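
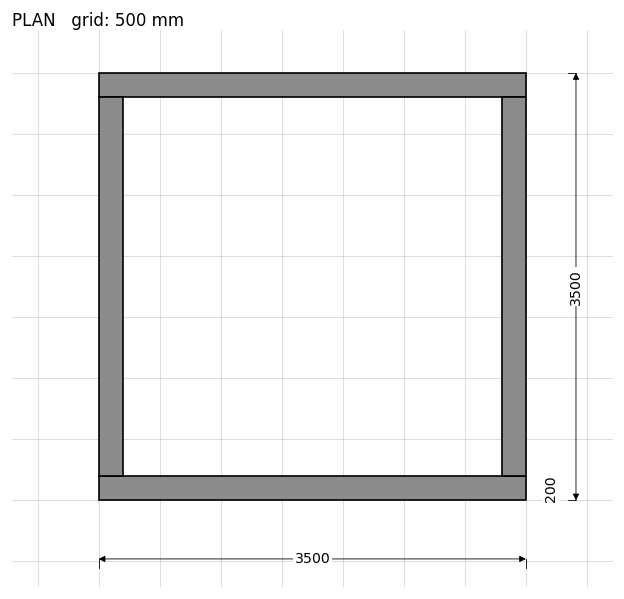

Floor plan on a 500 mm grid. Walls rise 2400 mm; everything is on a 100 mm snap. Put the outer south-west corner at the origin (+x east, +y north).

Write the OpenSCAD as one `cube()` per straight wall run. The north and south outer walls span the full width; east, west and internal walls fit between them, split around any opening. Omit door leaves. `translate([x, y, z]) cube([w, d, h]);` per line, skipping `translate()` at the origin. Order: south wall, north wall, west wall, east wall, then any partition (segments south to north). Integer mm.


cube([3500, 200, 2400]);
translate([0, 3300, 0]) cube([3500, 200, 2400]);
translate([0, 200, 0]) cube([200, 3100, 2400]);
translate([3300, 200, 0]) cube([200, 3100, 2400]);


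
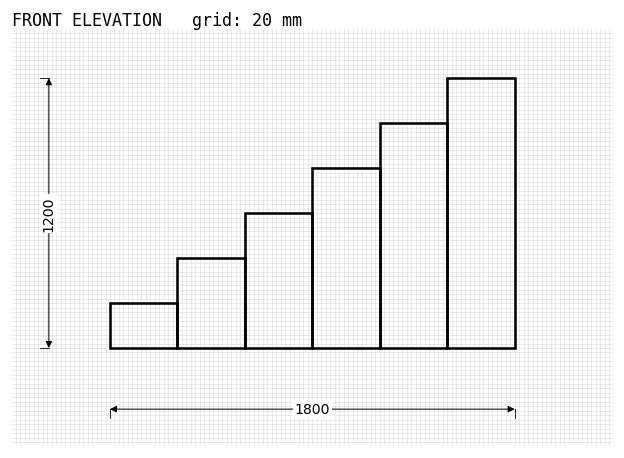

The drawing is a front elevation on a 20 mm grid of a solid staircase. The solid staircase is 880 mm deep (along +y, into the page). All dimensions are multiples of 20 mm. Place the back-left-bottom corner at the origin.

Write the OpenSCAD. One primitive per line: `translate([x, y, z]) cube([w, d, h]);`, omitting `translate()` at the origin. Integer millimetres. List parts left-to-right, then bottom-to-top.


cube([300, 880, 200]);
translate([300, 0, 0]) cube([300, 880, 400]);
translate([600, 0, 0]) cube([300, 880, 600]);
translate([900, 0, 0]) cube([300, 880, 800]);
translate([1200, 0, 0]) cube([300, 880, 1000]);
translate([1500, 0, 0]) cube([300, 880, 1200]);


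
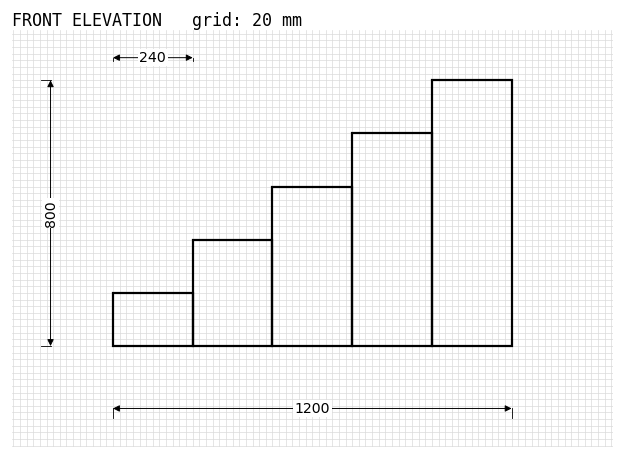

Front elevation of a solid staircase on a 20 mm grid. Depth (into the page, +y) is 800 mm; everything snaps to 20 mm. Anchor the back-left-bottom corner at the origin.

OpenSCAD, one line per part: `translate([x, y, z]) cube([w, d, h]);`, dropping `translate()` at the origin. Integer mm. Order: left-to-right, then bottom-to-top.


cube([240, 800, 160]);
translate([240, 0, 0]) cube([240, 800, 320]);
translate([480, 0, 0]) cube([240, 800, 480]);
translate([720, 0, 0]) cube([240, 800, 640]);
translate([960, 0, 0]) cube([240, 800, 800]);


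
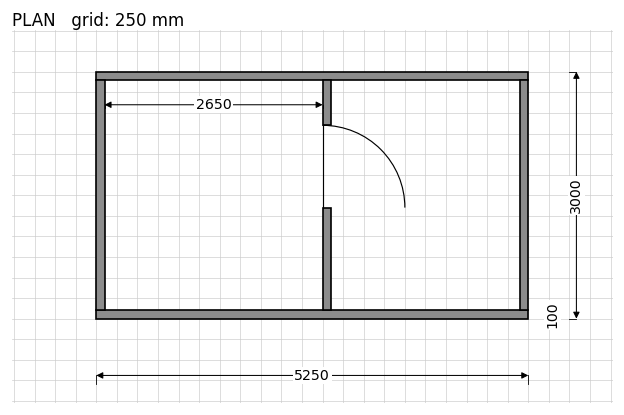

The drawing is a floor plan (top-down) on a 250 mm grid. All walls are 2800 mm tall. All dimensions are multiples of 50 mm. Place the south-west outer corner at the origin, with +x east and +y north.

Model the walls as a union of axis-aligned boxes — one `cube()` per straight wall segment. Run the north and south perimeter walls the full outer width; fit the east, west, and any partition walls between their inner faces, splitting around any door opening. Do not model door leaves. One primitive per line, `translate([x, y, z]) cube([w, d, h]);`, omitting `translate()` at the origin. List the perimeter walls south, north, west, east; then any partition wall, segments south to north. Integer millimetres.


cube([5250, 100, 2800]);
translate([0, 2900, 0]) cube([5250, 100, 2800]);
translate([0, 100, 0]) cube([100, 2800, 2800]);
translate([5150, 100, 0]) cube([100, 2800, 2800]);
translate([2750, 100, 0]) cube([100, 1250, 2800]);
translate([2750, 2350, 0]) cube([100, 550, 2800]);


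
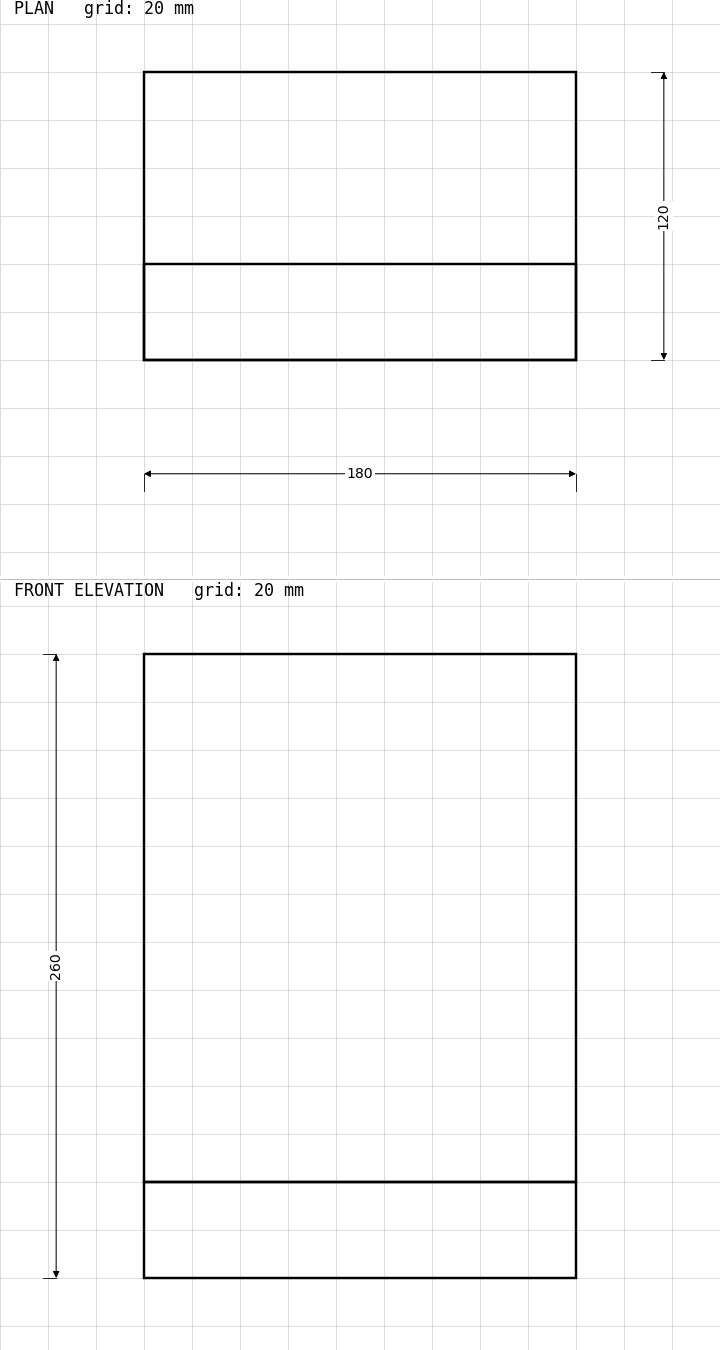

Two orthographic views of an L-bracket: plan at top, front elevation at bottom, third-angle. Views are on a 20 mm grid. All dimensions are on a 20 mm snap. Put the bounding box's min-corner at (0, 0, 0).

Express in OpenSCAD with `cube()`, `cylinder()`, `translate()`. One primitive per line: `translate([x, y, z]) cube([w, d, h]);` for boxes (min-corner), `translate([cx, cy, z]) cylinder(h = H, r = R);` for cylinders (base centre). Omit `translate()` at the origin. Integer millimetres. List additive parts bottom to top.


cube([180, 120, 40]);
translate([0, 0, 40]) cube([180, 40, 220]);


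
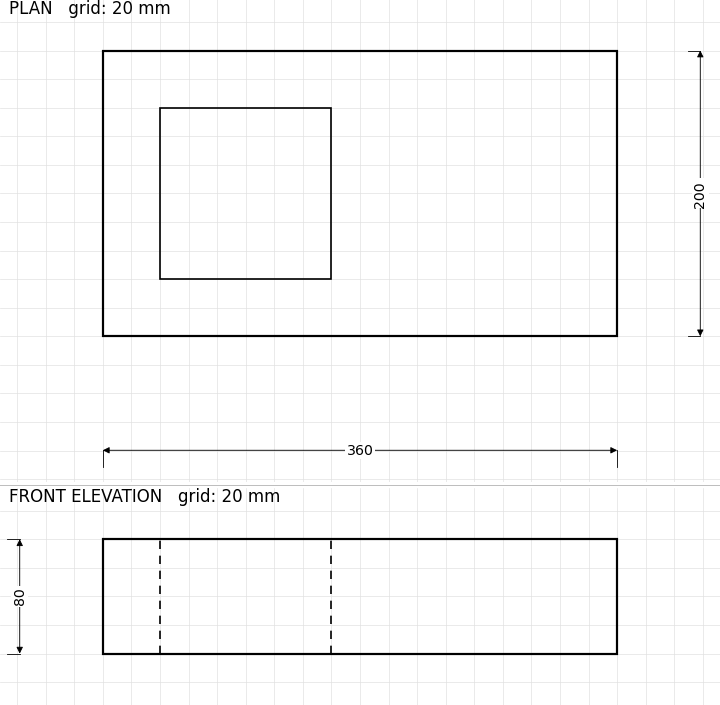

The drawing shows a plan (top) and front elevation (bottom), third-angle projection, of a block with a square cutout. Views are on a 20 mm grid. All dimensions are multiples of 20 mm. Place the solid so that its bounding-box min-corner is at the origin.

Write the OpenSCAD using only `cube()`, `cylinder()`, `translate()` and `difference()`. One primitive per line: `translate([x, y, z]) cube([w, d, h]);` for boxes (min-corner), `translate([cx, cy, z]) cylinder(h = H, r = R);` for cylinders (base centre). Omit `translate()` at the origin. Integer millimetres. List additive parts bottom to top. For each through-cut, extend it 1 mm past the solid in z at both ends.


difference() {
  cube([360, 200, 80]);
  translate([40, 40, -1]) cube([120, 120, 82]);
}


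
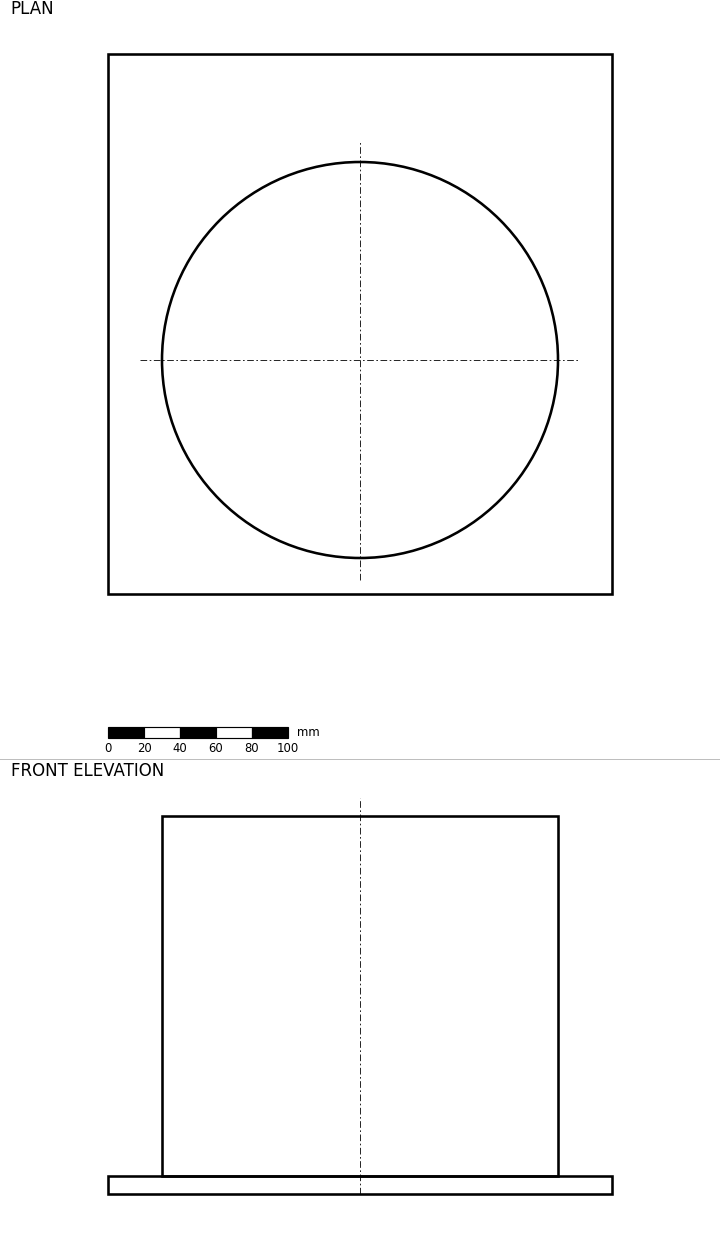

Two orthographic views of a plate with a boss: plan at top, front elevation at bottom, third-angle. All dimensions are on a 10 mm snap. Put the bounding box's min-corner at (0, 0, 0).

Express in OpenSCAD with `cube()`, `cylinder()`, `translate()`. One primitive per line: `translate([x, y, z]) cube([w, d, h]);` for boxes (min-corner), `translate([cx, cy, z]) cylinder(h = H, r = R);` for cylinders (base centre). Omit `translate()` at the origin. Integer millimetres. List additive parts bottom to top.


cube([280, 300, 10]);
translate([140, 130, 10]) cylinder(h = 200, r = 110);


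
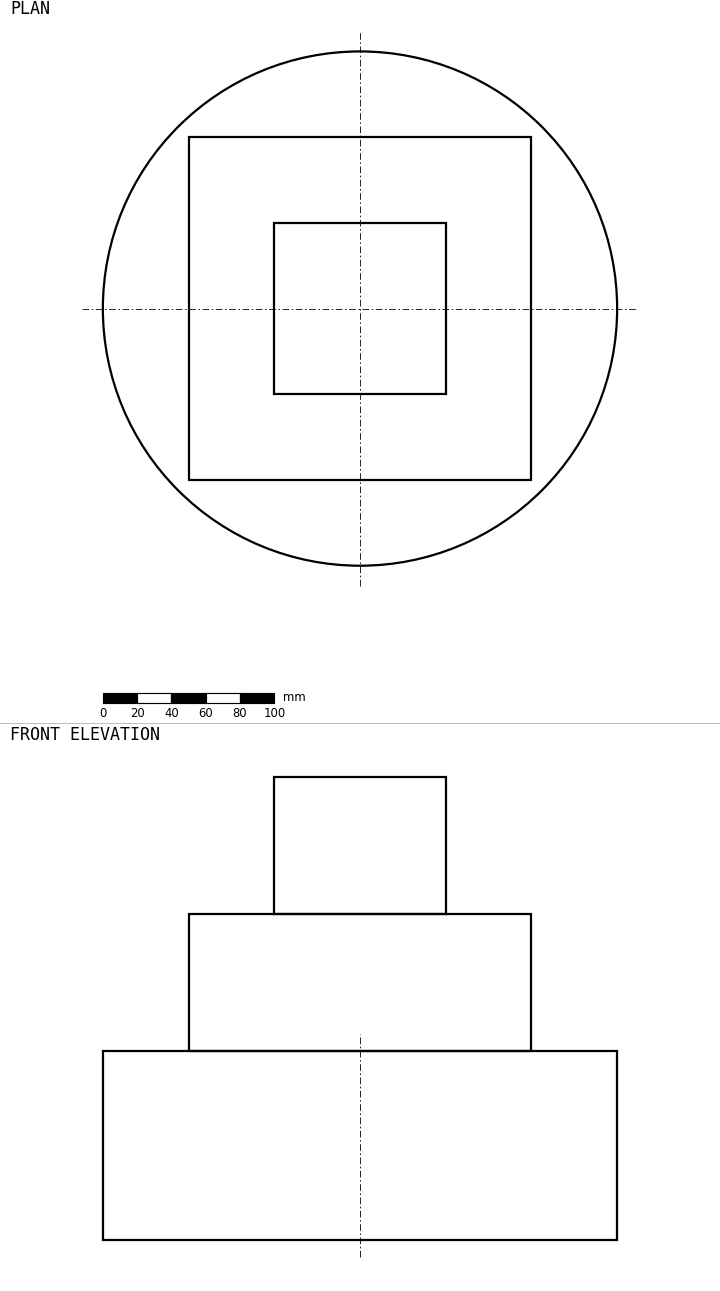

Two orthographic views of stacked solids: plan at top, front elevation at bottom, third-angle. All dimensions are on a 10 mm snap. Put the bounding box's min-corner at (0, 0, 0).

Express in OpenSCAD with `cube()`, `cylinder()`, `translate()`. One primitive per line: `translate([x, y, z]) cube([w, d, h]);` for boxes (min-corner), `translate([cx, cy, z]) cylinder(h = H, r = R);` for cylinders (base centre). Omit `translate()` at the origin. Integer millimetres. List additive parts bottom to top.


translate([150, 150, 0]) cylinder(h = 110, r = 150);
translate([50, 50, 110]) cube([200, 200, 80]);
translate([100, 100, 190]) cube([100, 100, 80]);


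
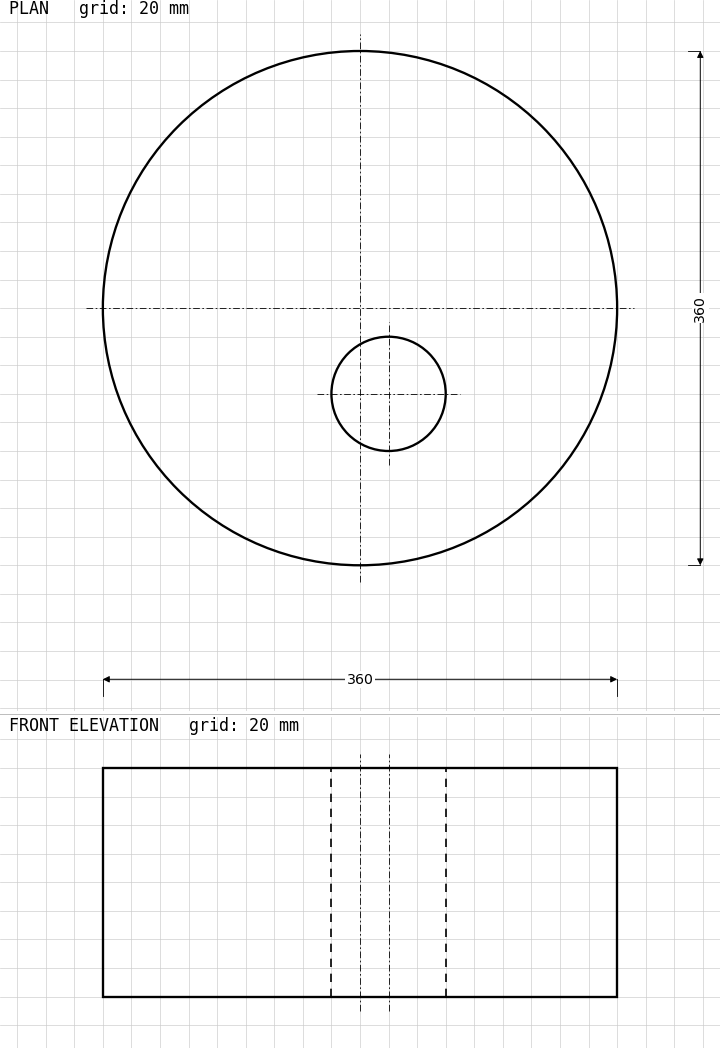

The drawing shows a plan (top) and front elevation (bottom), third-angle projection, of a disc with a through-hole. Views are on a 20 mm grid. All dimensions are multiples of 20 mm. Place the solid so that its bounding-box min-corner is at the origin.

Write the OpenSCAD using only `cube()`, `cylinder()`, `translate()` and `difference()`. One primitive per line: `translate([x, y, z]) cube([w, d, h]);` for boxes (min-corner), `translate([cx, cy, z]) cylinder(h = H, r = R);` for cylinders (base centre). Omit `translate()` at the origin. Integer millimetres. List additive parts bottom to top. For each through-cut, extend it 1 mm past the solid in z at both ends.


difference() {
  translate([180, 180, 0]) cylinder(h = 160, r = 180);
  translate([200, 120, -1]) cylinder(h = 162, r = 40);
}


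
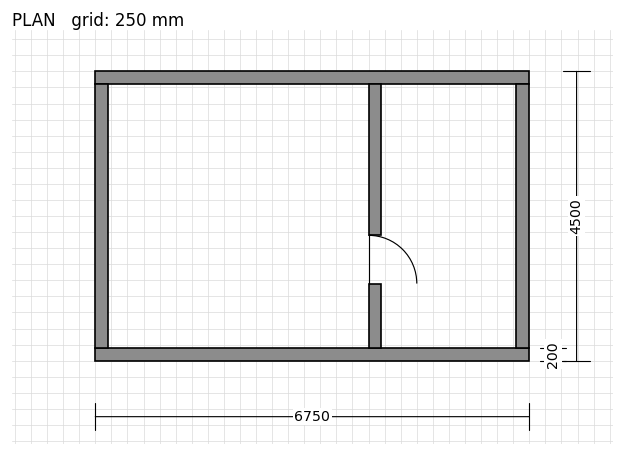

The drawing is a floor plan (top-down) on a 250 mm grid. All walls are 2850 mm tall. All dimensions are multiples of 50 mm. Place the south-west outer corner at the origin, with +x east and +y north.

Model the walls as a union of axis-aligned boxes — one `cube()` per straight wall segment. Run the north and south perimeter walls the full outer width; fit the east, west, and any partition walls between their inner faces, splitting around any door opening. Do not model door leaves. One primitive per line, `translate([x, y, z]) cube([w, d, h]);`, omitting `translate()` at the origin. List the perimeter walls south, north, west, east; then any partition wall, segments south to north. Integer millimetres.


cube([6750, 200, 2850]);
translate([0, 4300, 0]) cube([6750, 200, 2850]);
translate([0, 200, 0]) cube([200, 4100, 2850]);
translate([6550, 200, 0]) cube([200, 4100, 2850]);
translate([4250, 200, 0]) cube([200, 1000, 2850]);
translate([4250, 1950, 0]) cube([200, 2350, 2850]);


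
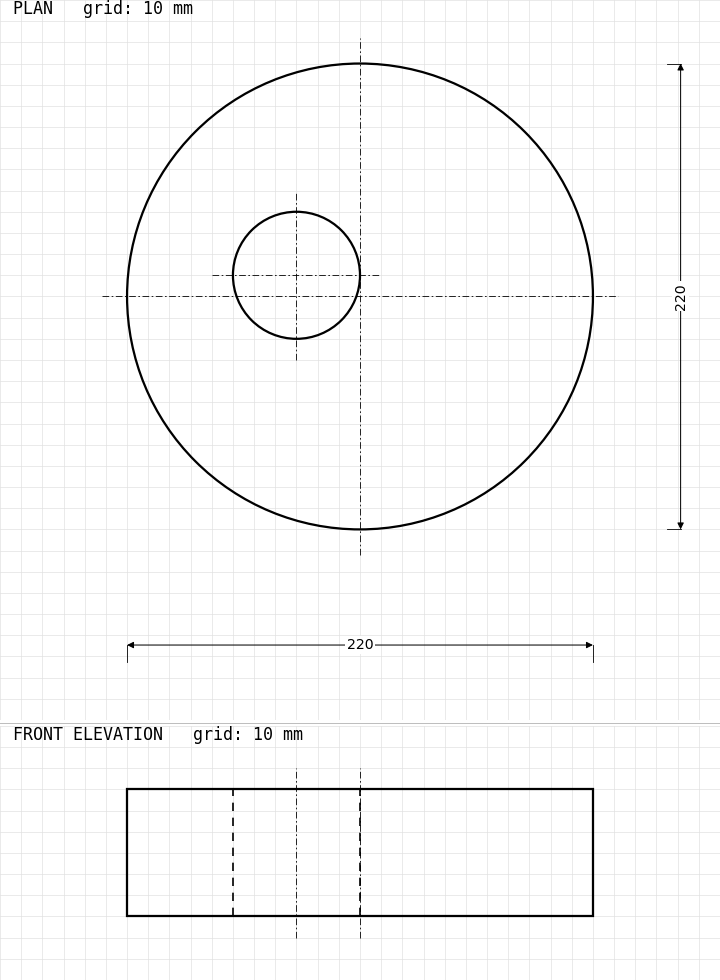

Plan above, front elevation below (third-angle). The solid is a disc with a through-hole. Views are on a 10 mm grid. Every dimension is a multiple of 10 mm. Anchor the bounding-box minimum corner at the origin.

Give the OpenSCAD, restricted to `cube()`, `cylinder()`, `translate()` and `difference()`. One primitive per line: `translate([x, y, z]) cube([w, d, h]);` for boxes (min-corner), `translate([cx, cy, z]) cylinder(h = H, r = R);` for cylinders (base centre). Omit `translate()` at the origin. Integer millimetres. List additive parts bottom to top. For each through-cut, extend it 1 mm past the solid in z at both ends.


difference() {
  translate([110, 110, 0]) cylinder(h = 60, r = 110);
  translate([80, 120, -1]) cylinder(h = 62, r = 30);
}


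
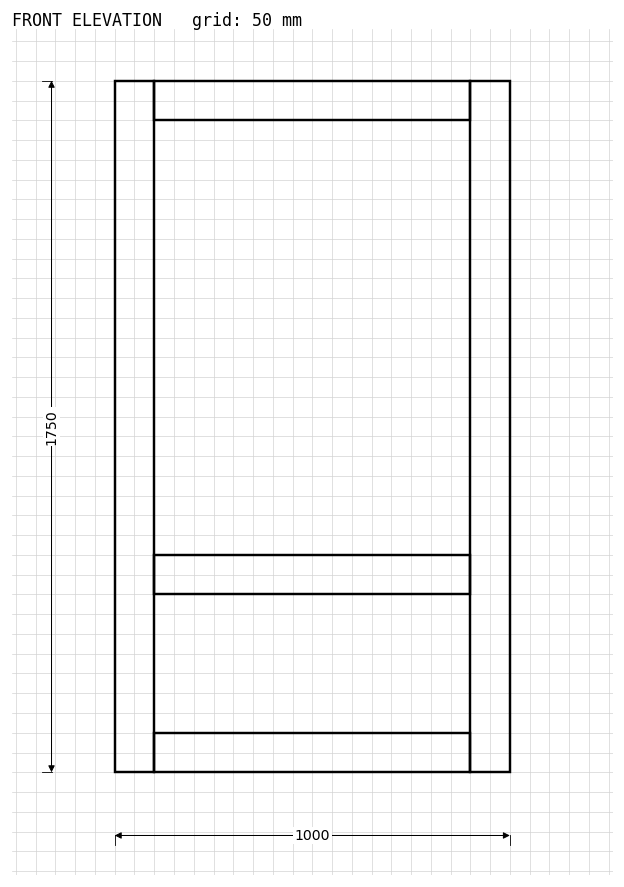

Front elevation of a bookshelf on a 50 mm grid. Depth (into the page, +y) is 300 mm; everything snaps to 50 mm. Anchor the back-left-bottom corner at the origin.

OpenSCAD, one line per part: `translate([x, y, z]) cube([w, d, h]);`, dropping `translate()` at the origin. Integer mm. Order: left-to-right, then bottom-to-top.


cube([100, 300, 1750]);
translate([100, 0, 0]) cube([800, 300, 100]);
translate([100, 0, 450]) cube([800, 300, 100]);
translate([100, 0, 1650]) cube([800, 300, 100]);
translate([900, 0, 0]) cube([100, 300, 1750]);


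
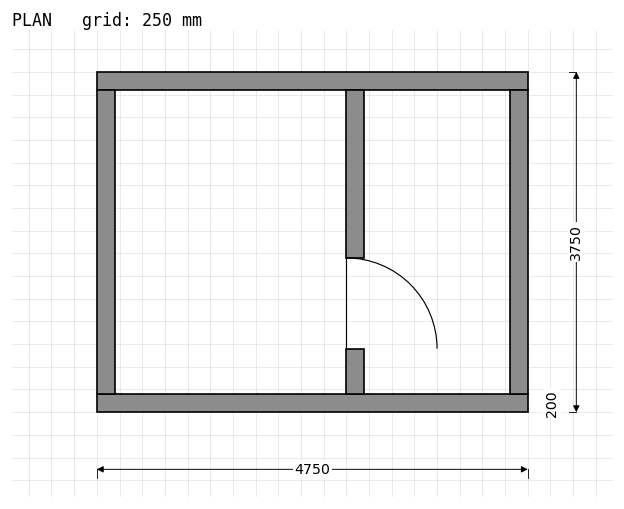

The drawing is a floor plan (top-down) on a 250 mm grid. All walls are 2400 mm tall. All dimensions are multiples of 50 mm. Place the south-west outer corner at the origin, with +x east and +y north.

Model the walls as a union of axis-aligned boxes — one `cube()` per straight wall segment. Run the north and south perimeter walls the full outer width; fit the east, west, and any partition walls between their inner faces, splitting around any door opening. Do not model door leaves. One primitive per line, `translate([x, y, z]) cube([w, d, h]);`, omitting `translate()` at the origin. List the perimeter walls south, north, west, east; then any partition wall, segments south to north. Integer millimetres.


cube([4750, 200, 2400]);
translate([0, 3550, 0]) cube([4750, 200, 2400]);
translate([0, 200, 0]) cube([200, 3350, 2400]);
translate([4550, 200, 0]) cube([200, 3350, 2400]);
translate([2750, 200, 0]) cube([200, 500, 2400]);
translate([2750, 1700, 0]) cube([200, 1850, 2400]);


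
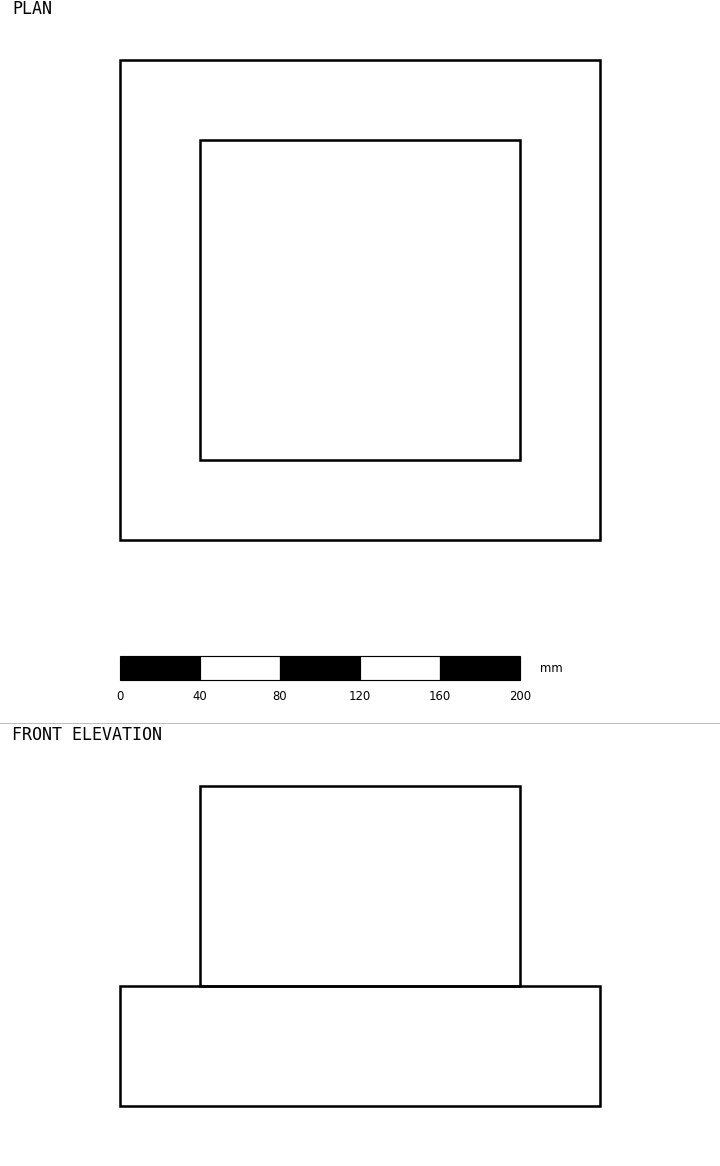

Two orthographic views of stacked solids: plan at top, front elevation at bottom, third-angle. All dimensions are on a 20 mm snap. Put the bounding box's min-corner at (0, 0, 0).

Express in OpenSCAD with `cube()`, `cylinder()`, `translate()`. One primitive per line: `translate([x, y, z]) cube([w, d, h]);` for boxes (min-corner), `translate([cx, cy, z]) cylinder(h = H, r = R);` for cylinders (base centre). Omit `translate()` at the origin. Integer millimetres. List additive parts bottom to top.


cube([240, 240, 60]);
translate([40, 40, 60]) cube([160, 160, 100]);


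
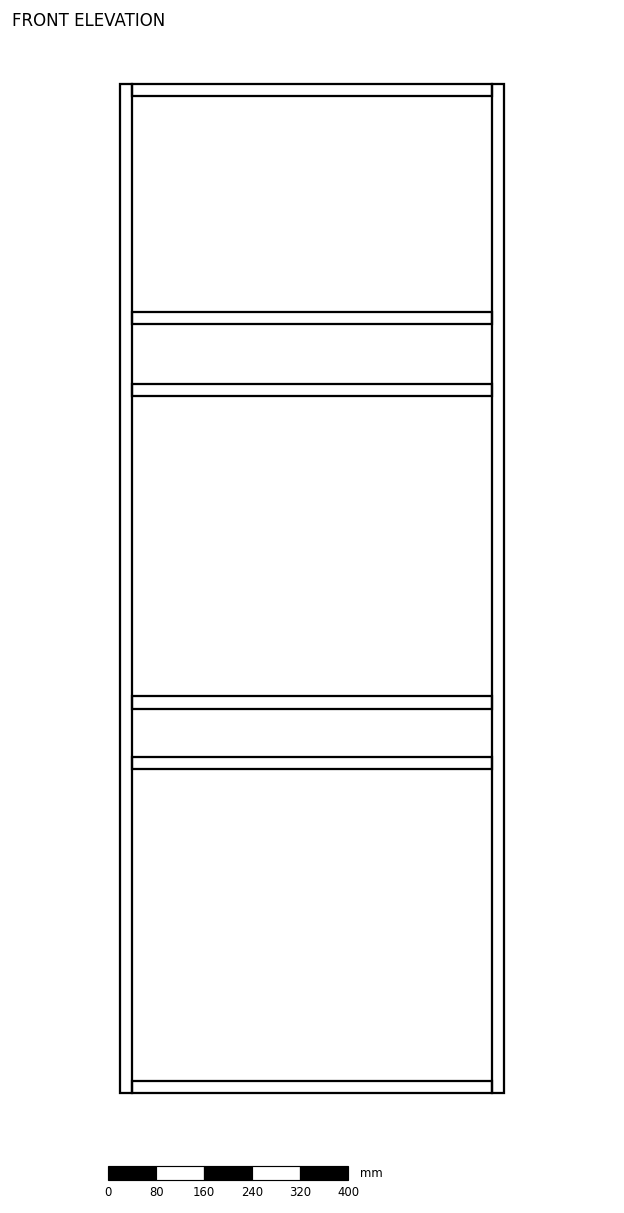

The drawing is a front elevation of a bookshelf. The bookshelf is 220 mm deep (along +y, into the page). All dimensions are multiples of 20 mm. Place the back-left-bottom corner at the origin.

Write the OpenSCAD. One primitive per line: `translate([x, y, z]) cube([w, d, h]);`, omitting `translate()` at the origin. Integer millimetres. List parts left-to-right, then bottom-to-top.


cube([20, 220, 1680]);
translate([20, 0, 0]) cube([600, 220, 20]);
translate([20, 0, 540]) cube([600, 220, 20]);
translate([20, 0, 640]) cube([600, 220, 20]);
translate([20, 0, 1160]) cube([600, 220, 20]);
translate([20, 0, 1280]) cube([600, 220, 20]);
translate([20, 0, 1660]) cube([600, 220, 20]);
translate([620, 0, 0]) cube([20, 220, 1680]);


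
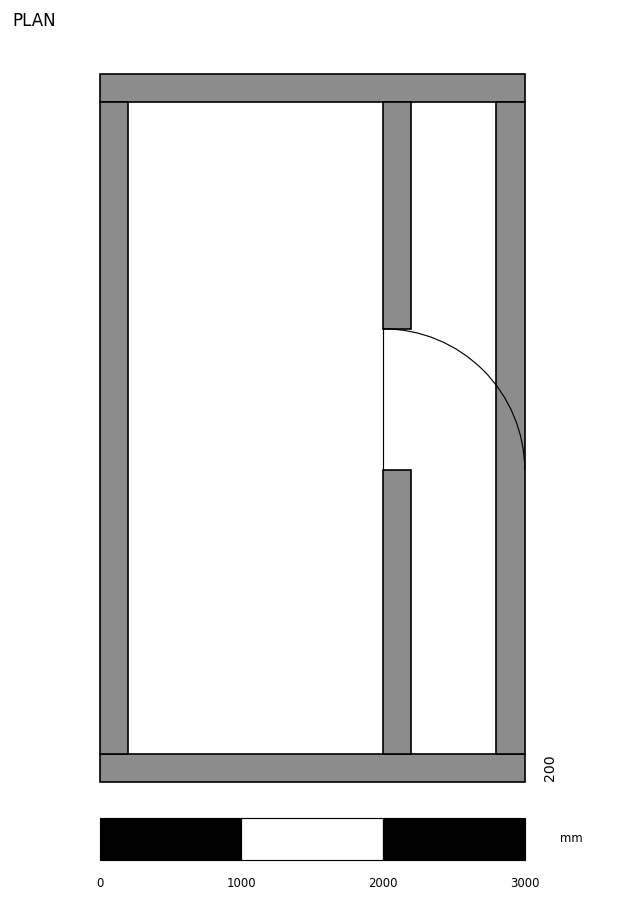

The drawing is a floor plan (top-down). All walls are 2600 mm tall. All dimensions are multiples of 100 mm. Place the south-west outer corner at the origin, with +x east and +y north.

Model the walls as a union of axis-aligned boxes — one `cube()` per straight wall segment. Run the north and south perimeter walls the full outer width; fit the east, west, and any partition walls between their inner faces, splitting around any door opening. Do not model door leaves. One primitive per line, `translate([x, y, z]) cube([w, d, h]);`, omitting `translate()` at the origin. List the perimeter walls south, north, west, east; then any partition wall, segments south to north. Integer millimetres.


cube([3000, 200, 2600]);
translate([0, 4800, 0]) cube([3000, 200, 2600]);
translate([0, 200, 0]) cube([200, 4600, 2600]);
translate([2800, 200, 0]) cube([200, 4600, 2600]);
translate([2000, 200, 0]) cube([200, 2000, 2600]);
translate([2000, 3200, 0]) cube([200, 1600, 2600]);


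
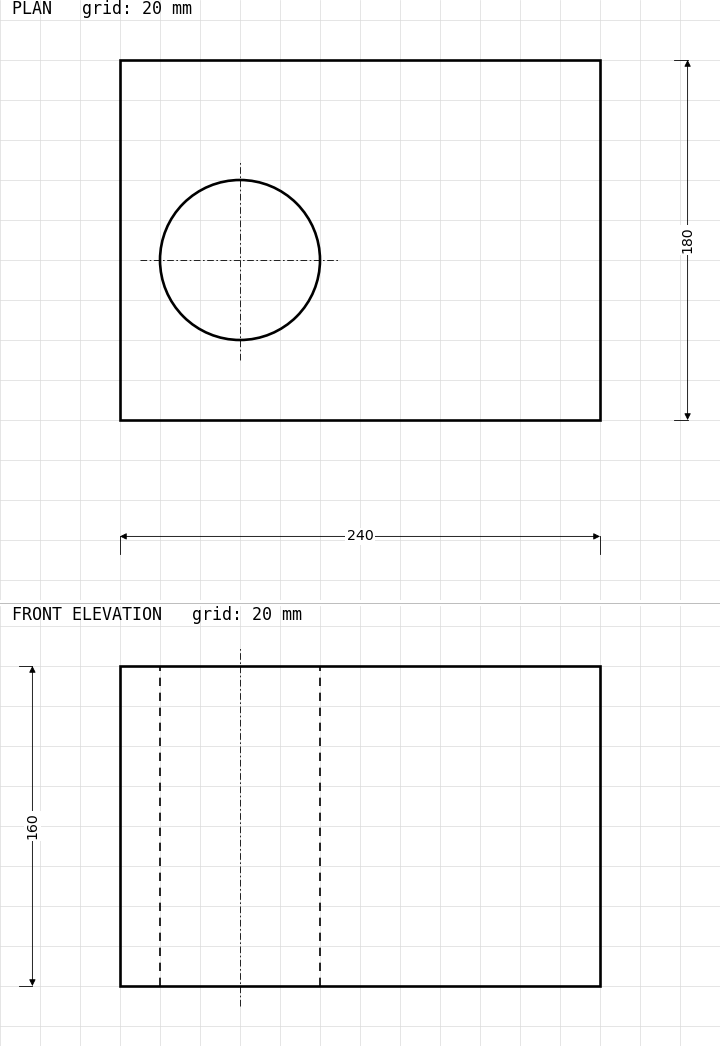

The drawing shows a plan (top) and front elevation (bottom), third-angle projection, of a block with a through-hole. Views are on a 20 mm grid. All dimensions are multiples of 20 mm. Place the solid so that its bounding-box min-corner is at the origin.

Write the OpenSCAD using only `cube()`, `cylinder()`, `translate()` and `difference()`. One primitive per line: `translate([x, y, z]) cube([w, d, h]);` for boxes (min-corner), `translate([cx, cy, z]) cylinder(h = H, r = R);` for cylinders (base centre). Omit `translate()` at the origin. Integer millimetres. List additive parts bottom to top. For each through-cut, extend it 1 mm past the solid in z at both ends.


difference() {
  cube([240, 180, 160]);
  translate([60, 80, -1]) cylinder(h = 162, r = 40);
}


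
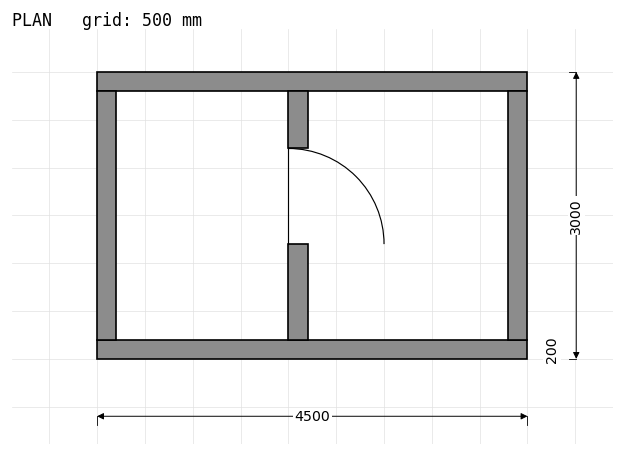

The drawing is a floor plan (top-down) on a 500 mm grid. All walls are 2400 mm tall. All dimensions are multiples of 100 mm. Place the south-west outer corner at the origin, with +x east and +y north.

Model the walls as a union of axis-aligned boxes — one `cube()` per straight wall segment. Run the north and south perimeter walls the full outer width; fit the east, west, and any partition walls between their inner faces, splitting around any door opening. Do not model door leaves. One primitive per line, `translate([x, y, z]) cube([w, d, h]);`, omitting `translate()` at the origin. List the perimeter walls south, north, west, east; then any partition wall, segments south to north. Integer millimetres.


cube([4500, 200, 2400]);
translate([0, 2800, 0]) cube([4500, 200, 2400]);
translate([0, 200, 0]) cube([200, 2600, 2400]);
translate([4300, 200, 0]) cube([200, 2600, 2400]);
translate([2000, 200, 0]) cube([200, 1000, 2400]);
translate([2000, 2200, 0]) cube([200, 600, 2400]);


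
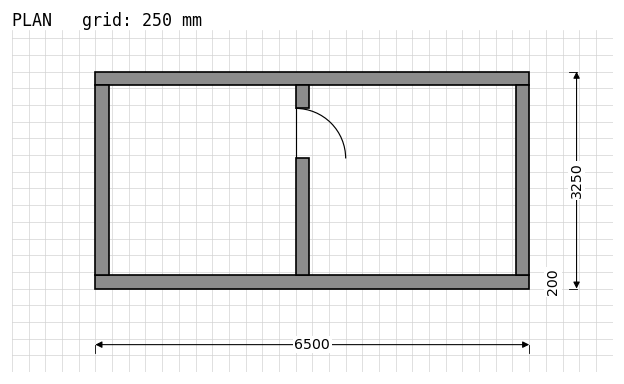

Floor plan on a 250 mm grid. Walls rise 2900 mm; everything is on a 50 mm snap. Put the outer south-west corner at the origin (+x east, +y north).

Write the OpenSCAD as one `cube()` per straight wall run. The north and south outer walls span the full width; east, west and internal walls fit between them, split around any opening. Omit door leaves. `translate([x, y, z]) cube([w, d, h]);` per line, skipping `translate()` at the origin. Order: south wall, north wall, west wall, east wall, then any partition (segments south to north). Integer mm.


cube([6500, 200, 2900]);
translate([0, 3050, 0]) cube([6500, 200, 2900]);
translate([0, 200, 0]) cube([200, 2850, 2900]);
translate([6300, 200, 0]) cube([200, 2850, 2900]);
translate([3000, 200, 0]) cube([200, 1750, 2900]);
translate([3000, 2700, 0]) cube([200, 350, 2900]);


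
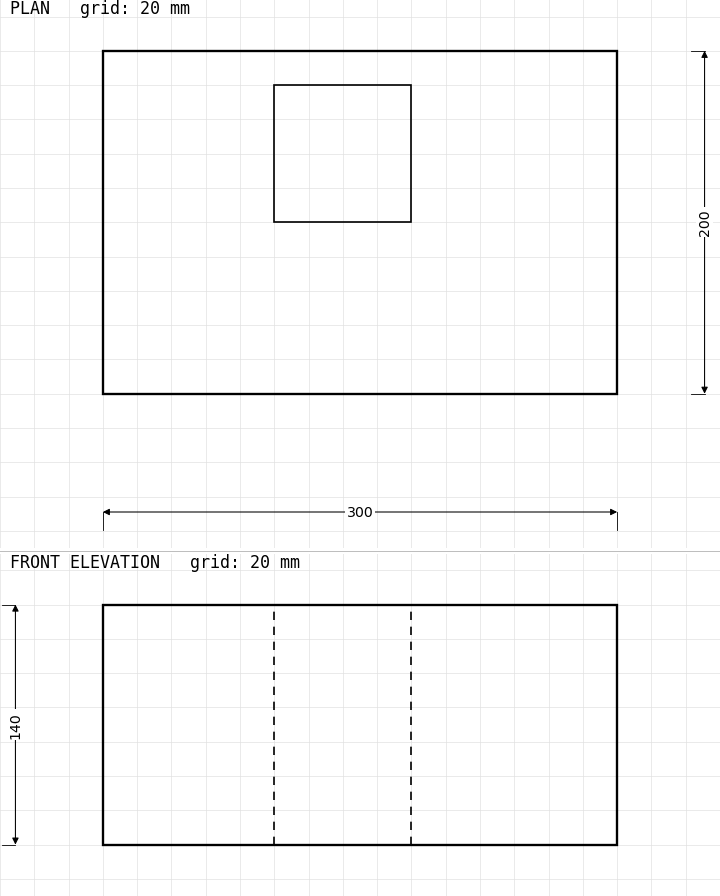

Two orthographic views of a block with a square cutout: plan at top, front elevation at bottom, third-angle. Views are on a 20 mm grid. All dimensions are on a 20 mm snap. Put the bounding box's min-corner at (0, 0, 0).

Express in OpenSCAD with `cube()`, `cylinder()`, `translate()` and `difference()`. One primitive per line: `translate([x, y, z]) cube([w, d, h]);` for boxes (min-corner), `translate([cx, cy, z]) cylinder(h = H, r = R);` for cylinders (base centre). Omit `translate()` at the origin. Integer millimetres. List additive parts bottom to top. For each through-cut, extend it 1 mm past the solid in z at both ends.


difference() {
  cube([300, 200, 140]);
  translate([100, 100, -1]) cube([80, 80, 142]);
}


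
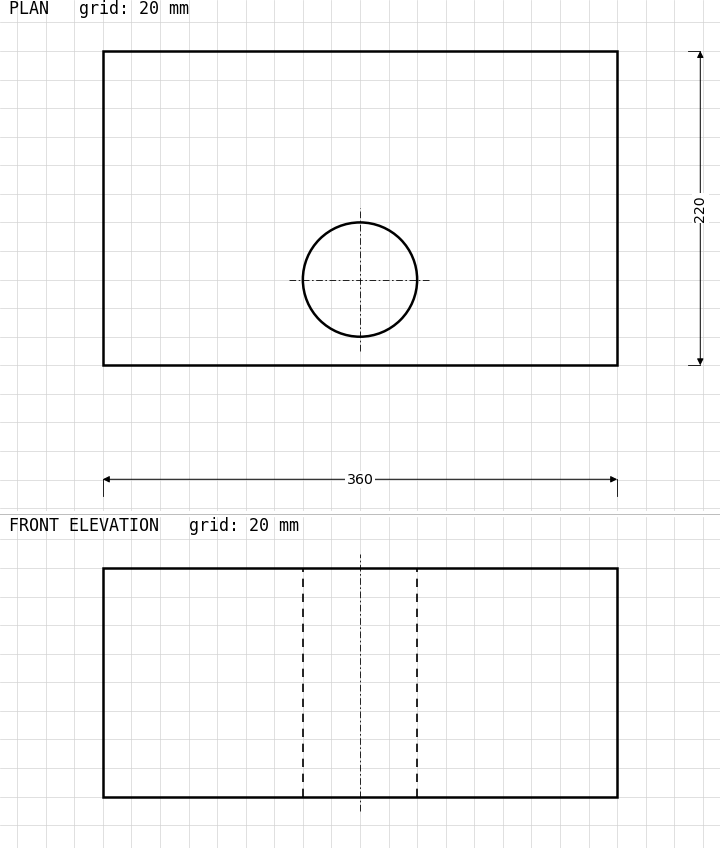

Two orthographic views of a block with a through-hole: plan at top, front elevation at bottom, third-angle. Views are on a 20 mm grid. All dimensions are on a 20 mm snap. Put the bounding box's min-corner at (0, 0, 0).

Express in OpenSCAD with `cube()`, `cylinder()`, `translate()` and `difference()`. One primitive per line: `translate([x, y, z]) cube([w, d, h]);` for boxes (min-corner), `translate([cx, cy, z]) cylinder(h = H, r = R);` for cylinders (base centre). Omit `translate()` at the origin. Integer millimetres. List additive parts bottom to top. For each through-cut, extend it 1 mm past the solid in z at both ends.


difference() {
  cube([360, 220, 160]);
  translate([180, 60, -1]) cylinder(h = 162, r = 40);
}


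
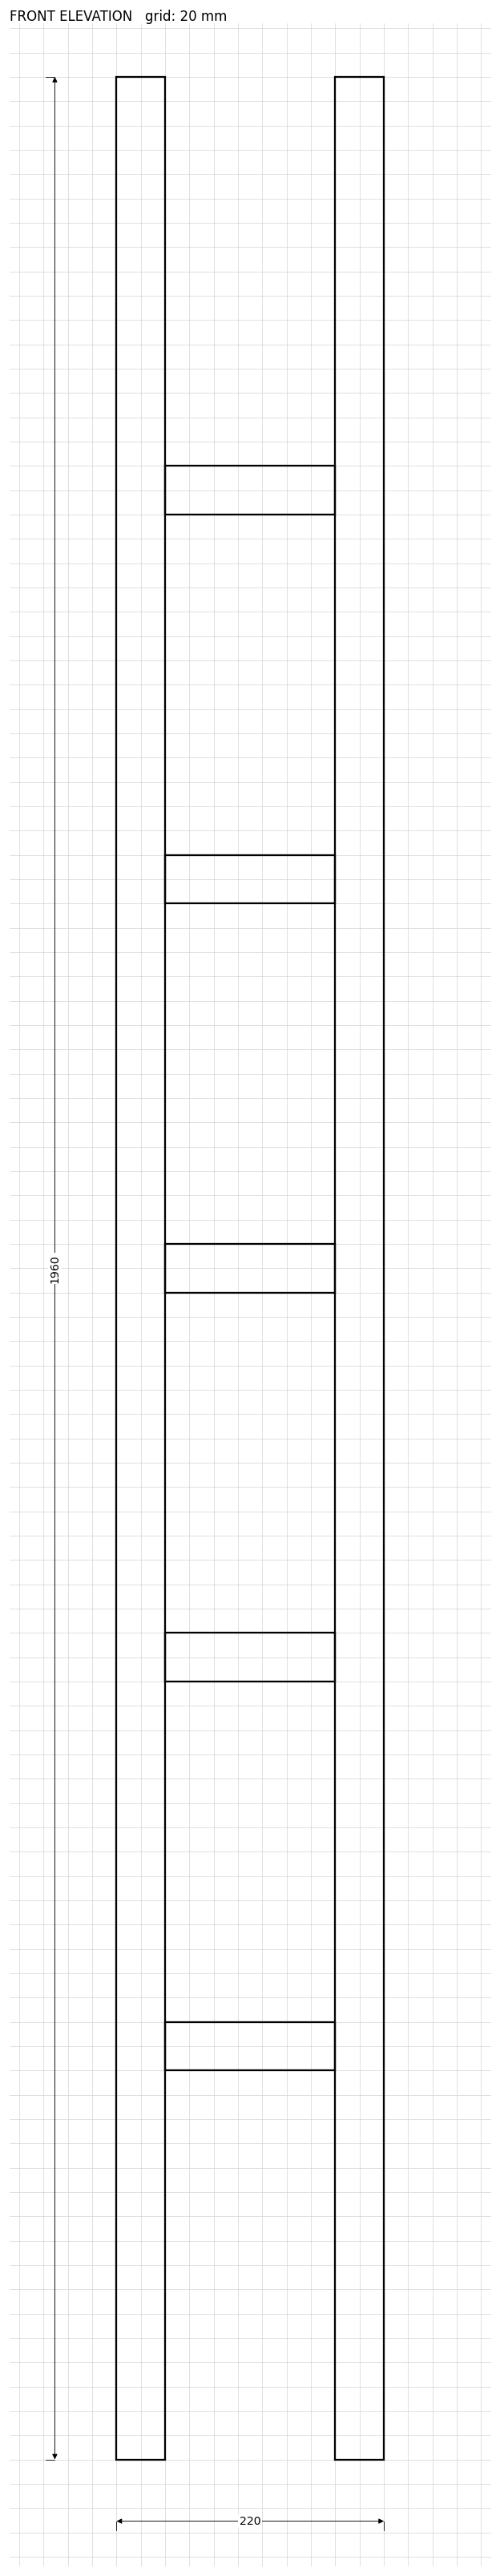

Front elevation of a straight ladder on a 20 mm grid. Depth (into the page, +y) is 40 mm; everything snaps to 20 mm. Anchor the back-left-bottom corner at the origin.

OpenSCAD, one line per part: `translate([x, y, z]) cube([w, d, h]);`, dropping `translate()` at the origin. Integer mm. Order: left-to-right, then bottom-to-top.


cube([40, 40, 1960]);
translate([40, 0, 320]) cube([140, 40, 40]);
translate([40, 0, 640]) cube([140, 40, 40]);
translate([40, 0, 960]) cube([140, 40, 40]);
translate([40, 0, 1280]) cube([140, 40, 40]);
translate([40, 0, 1600]) cube([140, 40, 40]);
translate([180, 0, 0]) cube([40, 40, 1960]);


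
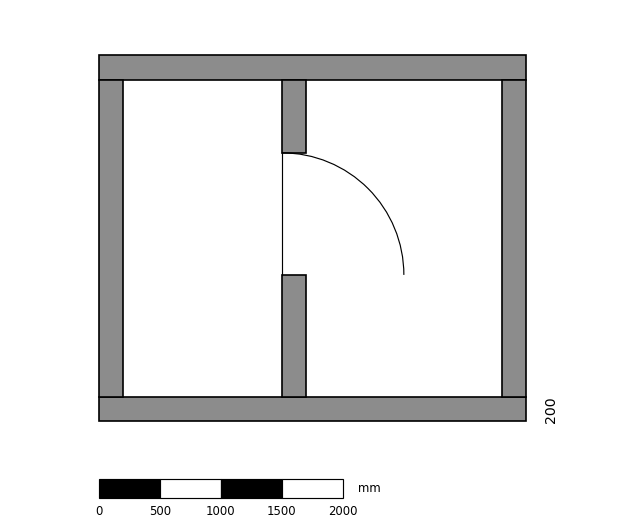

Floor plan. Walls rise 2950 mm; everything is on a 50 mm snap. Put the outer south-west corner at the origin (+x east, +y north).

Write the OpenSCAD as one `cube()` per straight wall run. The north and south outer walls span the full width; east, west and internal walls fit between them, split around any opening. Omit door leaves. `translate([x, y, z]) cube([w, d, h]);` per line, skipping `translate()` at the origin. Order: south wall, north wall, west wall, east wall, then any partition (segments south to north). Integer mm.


cube([3500, 200, 2950]);
translate([0, 2800, 0]) cube([3500, 200, 2950]);
translate([0, 200, 0]) cube([200, 2600, 2950]);
translate([3300, 200, 0]) cube([200, 2600, 2950]);
translate([1500, 200, 0]) cube([200, 1000, 2950]);
translate([1500, 2200, 0]) cube([200, 600, 2950]);


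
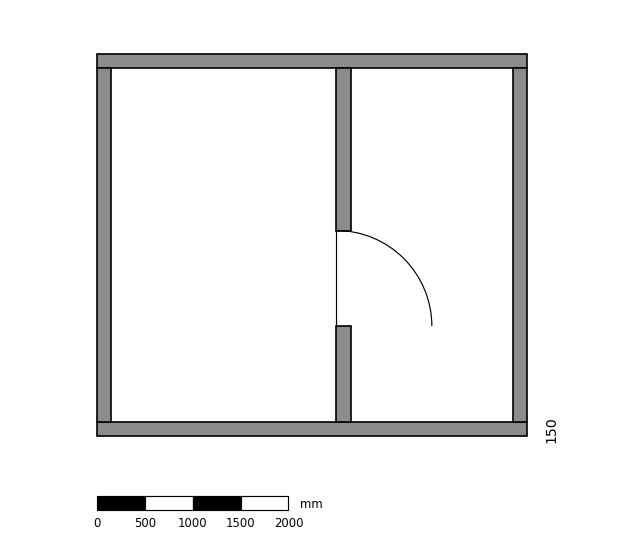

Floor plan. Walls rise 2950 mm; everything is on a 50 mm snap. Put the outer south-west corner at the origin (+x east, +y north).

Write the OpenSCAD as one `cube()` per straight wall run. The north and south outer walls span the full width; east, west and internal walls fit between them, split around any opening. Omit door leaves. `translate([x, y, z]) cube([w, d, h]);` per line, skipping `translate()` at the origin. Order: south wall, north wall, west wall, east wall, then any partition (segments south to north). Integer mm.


cube([4500, 150, 2950]);
translate([0, 3850, 0]) cube([4500, 150, 2950]);
translate([0, 150, 0]) cube([150, 3700, 2950]);
translate([4350, 150, 0]) cube([150, 3700, 2950]);
translate([2500, 150, 0]) cube([150, 1000, 2950]);
translate([2500, 2150, 0]) cube([150, 1700, 2950]);


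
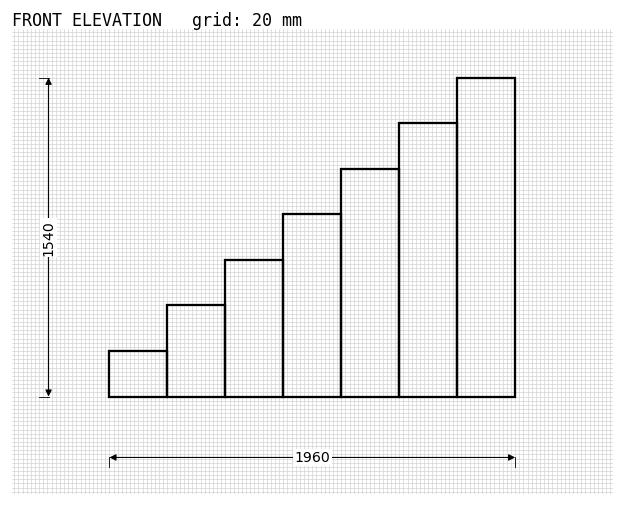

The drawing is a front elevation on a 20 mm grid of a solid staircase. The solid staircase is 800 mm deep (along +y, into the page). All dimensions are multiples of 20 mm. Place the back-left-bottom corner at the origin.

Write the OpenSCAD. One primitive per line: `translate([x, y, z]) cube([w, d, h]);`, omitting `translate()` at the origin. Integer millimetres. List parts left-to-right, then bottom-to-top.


cube([280, 800, 220]);
translate([280, 0, 0]) cube([280, 800, 440]);
translate([560, 0, 0]) cube([280, 800, 660]);
translate([840, 0, 0]) cube([280, 800, 880]);
translate([1120, 0, 0]) cube([280, 800, 1100]);
translate([1400, 0, 0]) cube([280, 800, 1320]);
translate([1680, 0, 0]) cube([280, 800, 1540]);


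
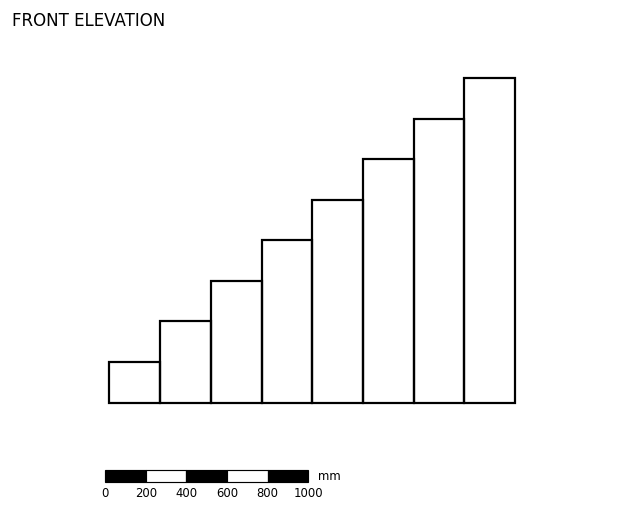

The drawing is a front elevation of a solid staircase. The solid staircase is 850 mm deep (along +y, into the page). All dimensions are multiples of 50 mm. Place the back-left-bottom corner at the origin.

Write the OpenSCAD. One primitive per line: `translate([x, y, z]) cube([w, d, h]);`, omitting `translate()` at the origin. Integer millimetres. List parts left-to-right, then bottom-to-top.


cube([250, 850, 200]);
translate([250, 0, 0]) cube([250, 850, 400]);
translate([500, 0, 0]) cube([250, 850, 600]);
translate([750, 0, 0]) cube([250, 850, 800]);
translate([1000, 0, 0]) cube([250, 850, 1000]);
translate([1250, 0, 0]) cube([250, 850, 1200]);
translate([1500, 0, 0]) cube([250, 850, 1400]);
translate([1750, 0, 0]) cube([250, 850, 1600]);


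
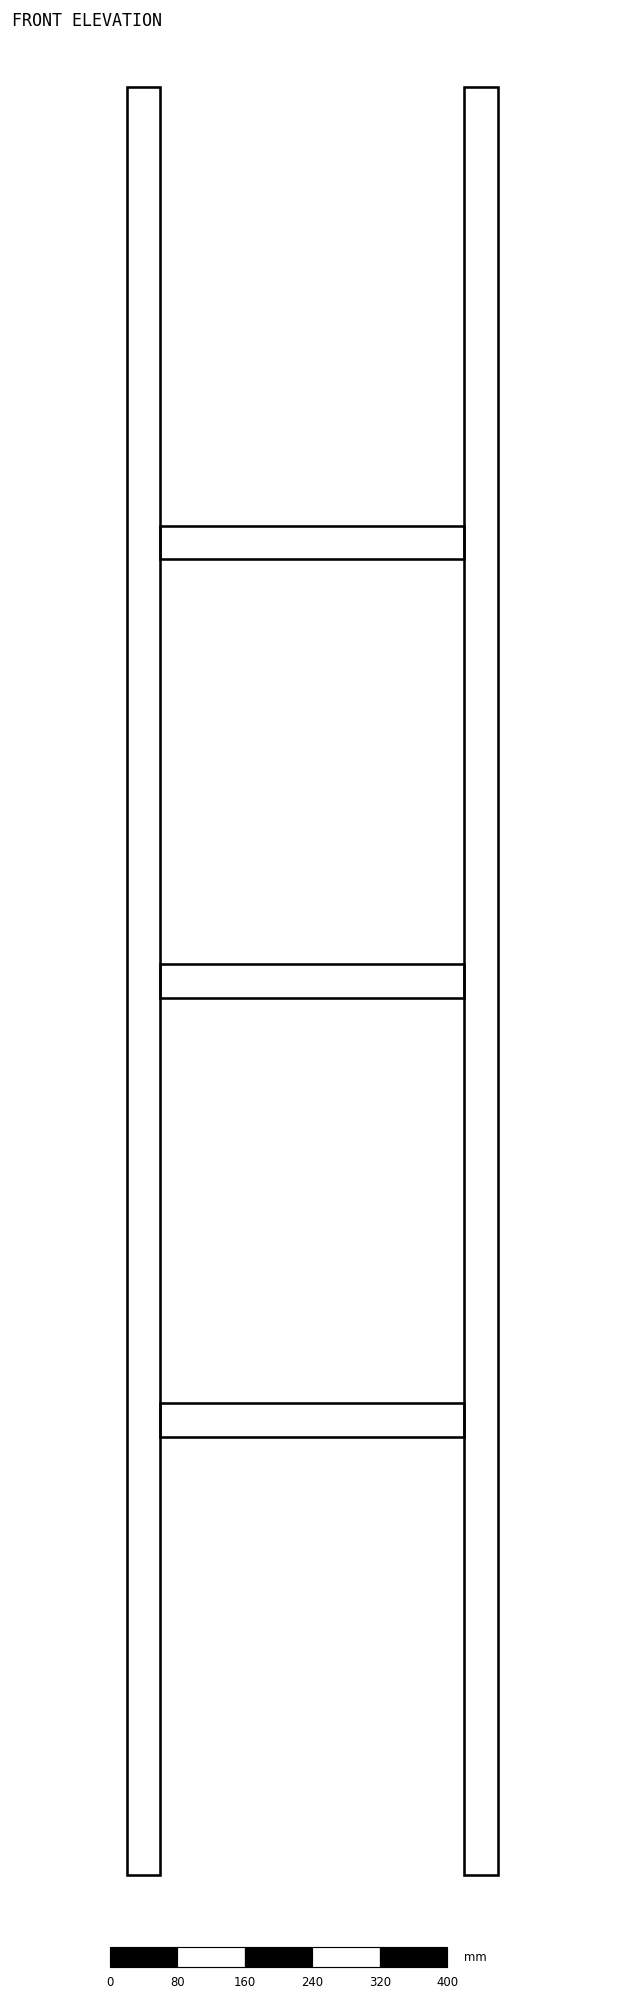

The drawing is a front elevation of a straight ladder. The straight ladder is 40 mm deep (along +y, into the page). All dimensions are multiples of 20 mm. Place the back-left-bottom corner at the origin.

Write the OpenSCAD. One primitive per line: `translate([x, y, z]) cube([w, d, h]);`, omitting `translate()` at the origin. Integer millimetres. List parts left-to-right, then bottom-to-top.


cube([40, 40, 2120]);
translate([40, 0, 520]) cube([360, 40, 40]);
translate([40, 0, 1040]) cube([360, 40, 40]);
translate([40, 0, 1560]) cube([360, 40, 40]);
translate([400, 0, 0]) cube([40, 40, 2120]);


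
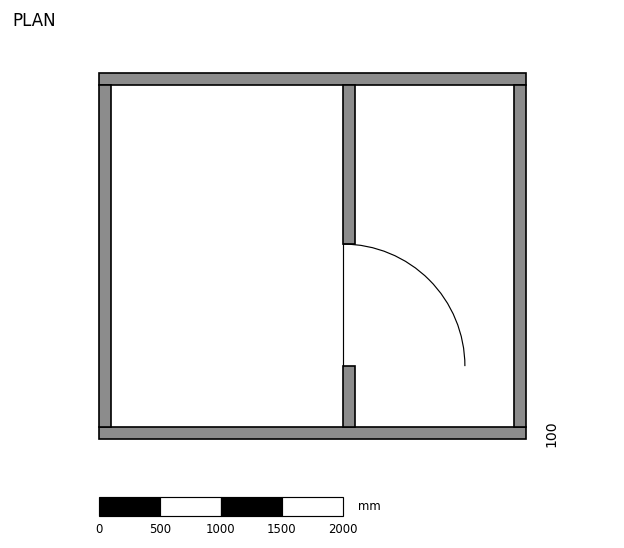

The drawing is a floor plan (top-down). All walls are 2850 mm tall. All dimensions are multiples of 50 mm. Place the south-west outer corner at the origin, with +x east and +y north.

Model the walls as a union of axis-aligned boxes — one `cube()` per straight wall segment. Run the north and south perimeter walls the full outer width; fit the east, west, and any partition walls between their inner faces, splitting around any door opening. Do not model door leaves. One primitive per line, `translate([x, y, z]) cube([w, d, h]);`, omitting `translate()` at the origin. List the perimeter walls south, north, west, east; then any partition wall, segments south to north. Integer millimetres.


cube([3500, 100, 2850]);
translate([0, 2900, 0]) cube([3500, 100, 2850]);
translate([0, 100, 0]) cube([100, 2800, 2850]);
translate([3400, 100, 0]) cube([100, 2800, 2850]);
translate([2000, 100, 0]) cube([100, 500, 2850]);
translate([2000, 1600, 0]) cube([100, 1300, 2850]);


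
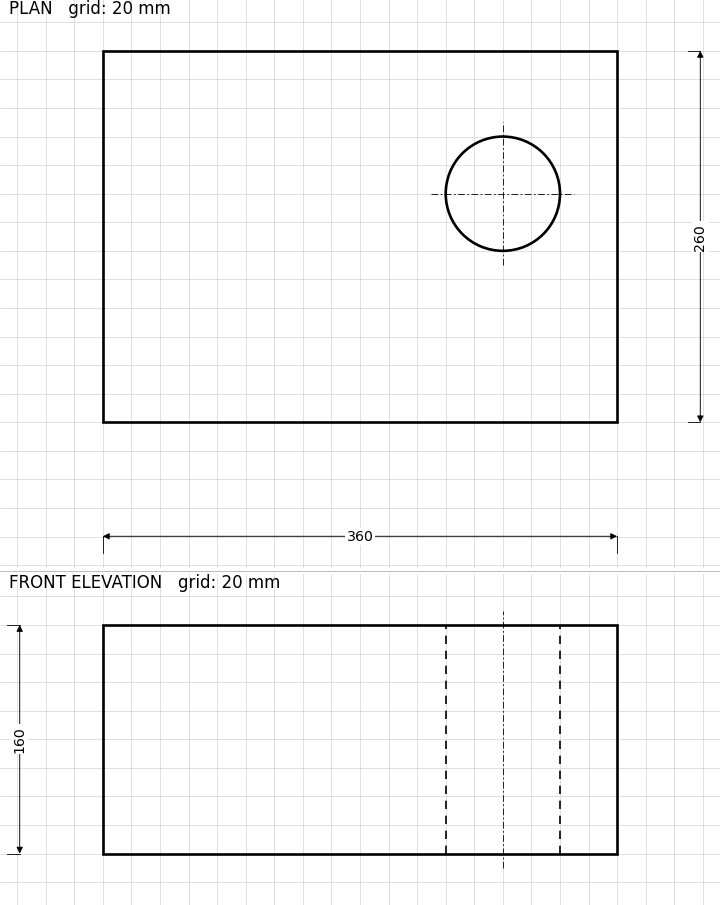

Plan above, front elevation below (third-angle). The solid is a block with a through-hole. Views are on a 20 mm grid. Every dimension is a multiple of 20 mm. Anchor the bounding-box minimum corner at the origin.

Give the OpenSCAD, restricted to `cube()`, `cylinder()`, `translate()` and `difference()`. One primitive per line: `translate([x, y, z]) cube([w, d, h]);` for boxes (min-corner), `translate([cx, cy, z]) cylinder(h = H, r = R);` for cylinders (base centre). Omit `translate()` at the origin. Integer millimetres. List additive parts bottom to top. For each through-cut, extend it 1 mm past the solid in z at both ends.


difference() {
  cube([360, 260, 160]);
  translate([280, 160, -1]) cylinder(h = 162, r = 40);
}


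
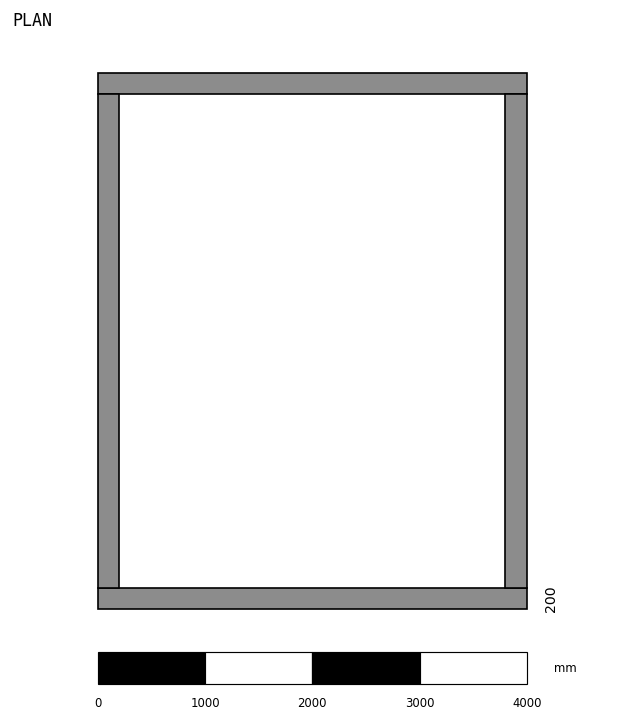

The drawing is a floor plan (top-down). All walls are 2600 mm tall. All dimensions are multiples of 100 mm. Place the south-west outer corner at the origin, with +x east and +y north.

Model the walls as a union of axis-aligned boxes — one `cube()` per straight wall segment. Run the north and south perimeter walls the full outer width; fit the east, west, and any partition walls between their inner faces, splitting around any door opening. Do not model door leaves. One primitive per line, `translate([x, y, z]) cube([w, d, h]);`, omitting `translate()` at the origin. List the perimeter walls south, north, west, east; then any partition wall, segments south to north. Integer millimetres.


cube([4000, 200, 2600]);
translate([0, 4800, 0]) cube([4000, 200, 2600]);
translate([0, 200, 0]) cube([200, 4600, 2600]);
translate([3800, 200, 0]) cube([200, 4600, 2600]);


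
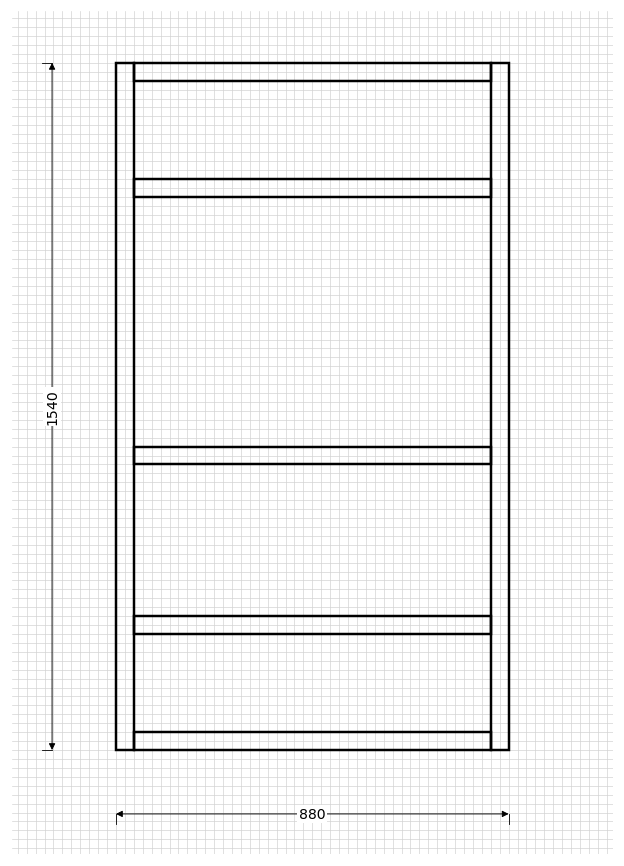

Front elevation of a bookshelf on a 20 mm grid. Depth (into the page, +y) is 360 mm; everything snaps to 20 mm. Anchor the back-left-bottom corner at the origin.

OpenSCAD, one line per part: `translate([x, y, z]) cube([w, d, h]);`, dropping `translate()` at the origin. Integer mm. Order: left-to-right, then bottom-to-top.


cube([40, 360, 1540]);
translate([40, 0, 0]) cube([800, 360, 40]);
translate([40, 0, 260]) cube([800, 360, 40]);
translate([40, 0, 640]) cube([800, 360, 40]);
translate([40, 0, 1240]) cube([800, 360, 40]);
translate([40, 0, 1500]) cube([800, 360, 40]);
translate([840, 0, 0]) cube([40, 360, 1540]);


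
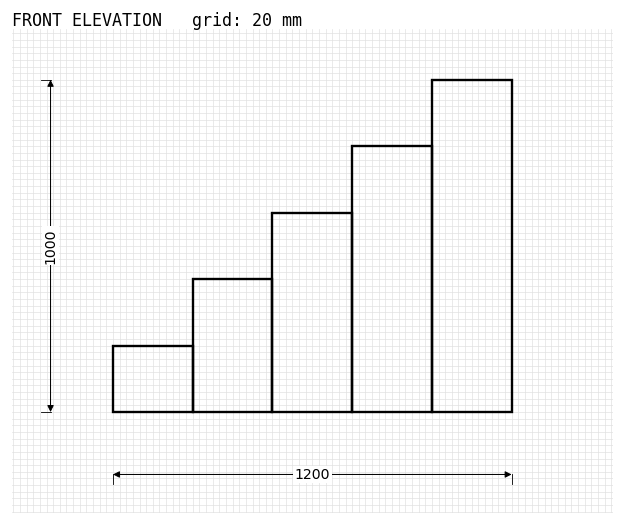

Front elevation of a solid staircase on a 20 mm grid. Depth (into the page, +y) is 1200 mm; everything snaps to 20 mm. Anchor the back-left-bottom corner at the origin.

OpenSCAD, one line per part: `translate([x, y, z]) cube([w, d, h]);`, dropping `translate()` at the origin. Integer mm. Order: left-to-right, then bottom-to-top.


cube([240, 1200, 200]);
translate([240, 0, 0]) cube([240, 1200, 400]);
translate([480, 0, 0]) cube([240, 1200, 600]);
translate([720, 0, 0]) cube([240, 1200, 800]);
translate([960, 0, 0]) cube([240, 1200, 1000]);


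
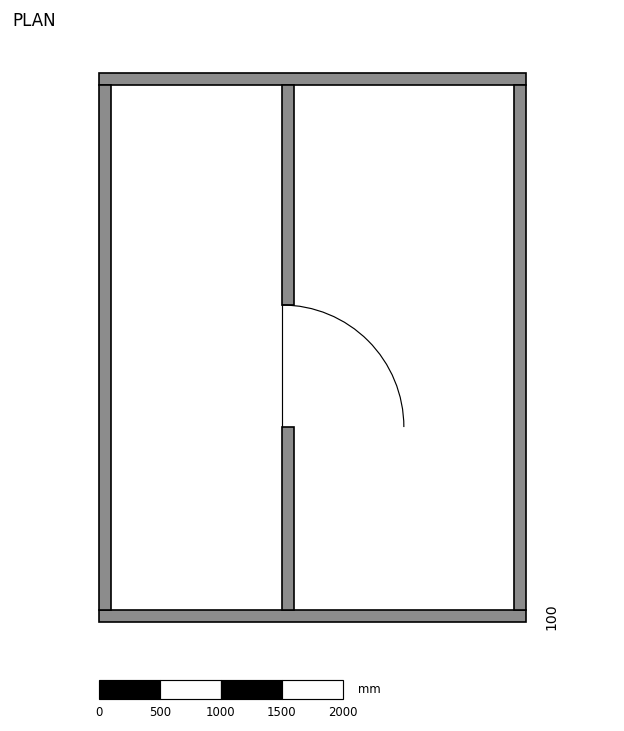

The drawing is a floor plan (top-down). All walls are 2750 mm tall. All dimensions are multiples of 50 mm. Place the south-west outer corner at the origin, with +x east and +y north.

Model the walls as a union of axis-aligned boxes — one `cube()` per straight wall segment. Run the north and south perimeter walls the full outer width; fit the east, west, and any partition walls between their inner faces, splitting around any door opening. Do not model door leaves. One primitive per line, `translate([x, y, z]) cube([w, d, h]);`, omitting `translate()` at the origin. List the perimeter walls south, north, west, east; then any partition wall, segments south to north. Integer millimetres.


cube([3500, 100, 2750]);
translate([0, 4400, 0]) cube([3500, 100, 2750]);
translate([0, 100, 0]) cube([100, 4300, 2750]);
translate([3400, 100, 0]) cube([100, 4300, 2750]);
translate([1500, 100, 0]) cube([100, 1500, 2750]);
translate([1500, 2600, 0]) cube([100, 1800, 2750]);


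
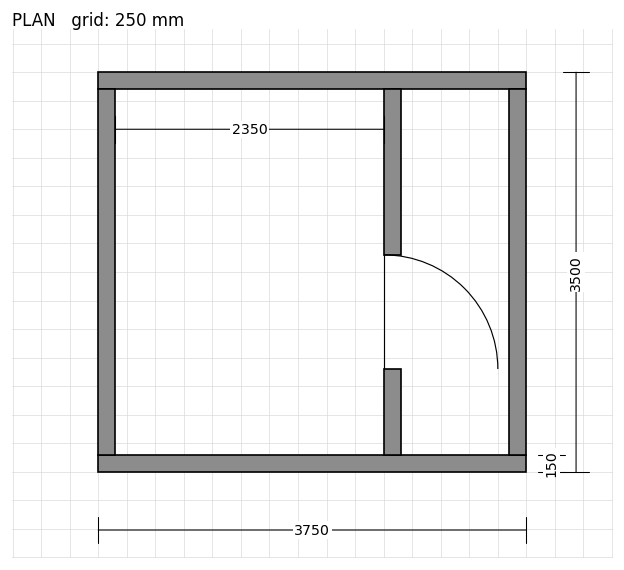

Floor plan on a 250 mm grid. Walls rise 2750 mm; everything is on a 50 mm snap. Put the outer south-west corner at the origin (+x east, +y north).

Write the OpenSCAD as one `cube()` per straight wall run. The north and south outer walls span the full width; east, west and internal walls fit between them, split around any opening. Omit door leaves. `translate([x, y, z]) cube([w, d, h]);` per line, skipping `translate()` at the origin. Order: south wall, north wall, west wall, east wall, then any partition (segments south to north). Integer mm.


cube([3750, 150, 2750]);
translate([0, 3350, 0]) cube([3750, 150, 2750]);
translate([0, 150, 0]) cube([150, 3200, 2750]);
translate([3600, 150, 0]) cube([150, 3200, 2750]);
translate([2500, 150, 0]) cube([150, 750, 2750]);
translate([2500, 1900, 0]) cube([150, 1450, 2750]);


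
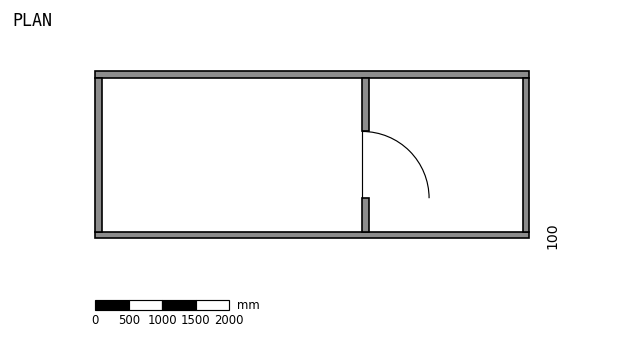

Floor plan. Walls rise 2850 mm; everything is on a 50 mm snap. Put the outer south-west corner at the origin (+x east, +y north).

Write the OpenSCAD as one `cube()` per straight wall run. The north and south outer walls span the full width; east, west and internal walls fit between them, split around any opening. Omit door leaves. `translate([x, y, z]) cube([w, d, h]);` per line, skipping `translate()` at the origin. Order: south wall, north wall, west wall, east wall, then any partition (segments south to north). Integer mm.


cube([6500, 100, 2850]);
translate([0, 2400, 0]) cube([6500, 100, 2850]);
translate([0, 100, 0]) cube([100, 2300, 2850]);
translate([6400, 100, 0]) cube([100, 2300, 2850]);
translate([4000, 100, 0]) cube([100, 500, 2850]);
translate([4000, 1600, 0]) cube([100, 800, 2850]);


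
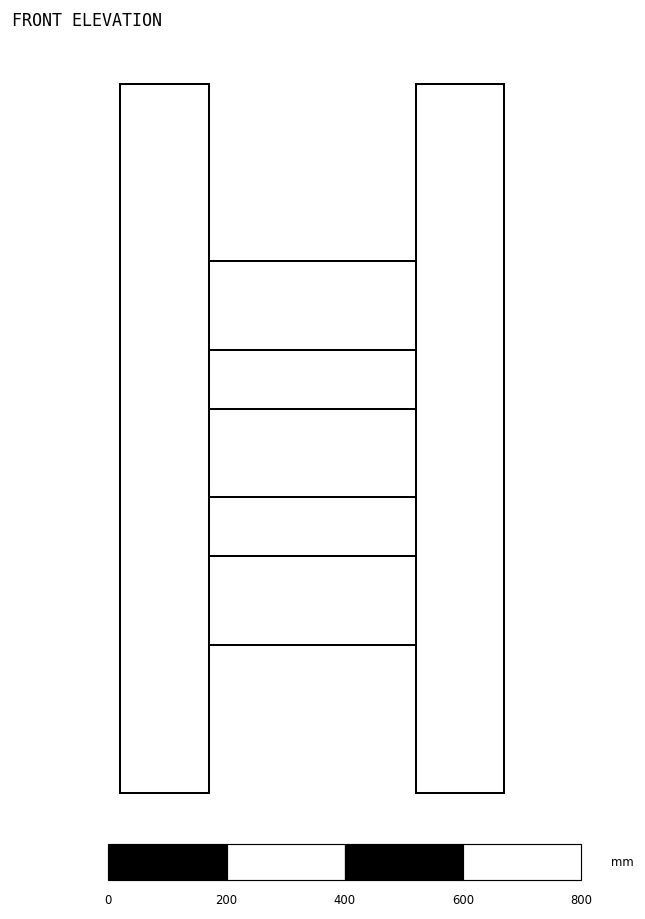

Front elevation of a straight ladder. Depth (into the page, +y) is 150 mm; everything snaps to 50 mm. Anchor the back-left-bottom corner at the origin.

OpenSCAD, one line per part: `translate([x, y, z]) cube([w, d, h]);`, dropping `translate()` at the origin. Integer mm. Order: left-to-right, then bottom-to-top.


cube([150, 150, 1200]);
translate([150, 0, 250]) cube([350, 150, 150]);
translate([150, 0, 500]) cube([350, 150, 150]);
translate([150, 0, 750]) cube([350, 150, 150]);
translate([500, 0, 0]) cube([150, 150, 1200]);


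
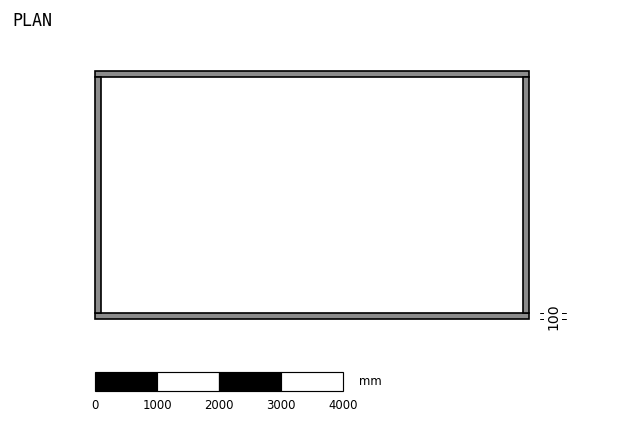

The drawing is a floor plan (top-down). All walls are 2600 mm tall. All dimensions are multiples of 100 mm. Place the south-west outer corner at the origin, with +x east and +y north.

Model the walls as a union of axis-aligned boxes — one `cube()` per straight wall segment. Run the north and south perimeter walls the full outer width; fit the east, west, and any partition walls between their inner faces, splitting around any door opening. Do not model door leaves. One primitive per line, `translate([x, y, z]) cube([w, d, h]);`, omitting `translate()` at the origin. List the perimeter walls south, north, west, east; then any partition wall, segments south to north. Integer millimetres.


cube([7000, 100, 2600]);
translate([0, 3900, 0]) cube([7000, 100, 2600]);
translate([0, 100, 0]) cube([100, 3800, 2600]);
translate([6900, 100, 0]) cube([100, 3800, 2600]);


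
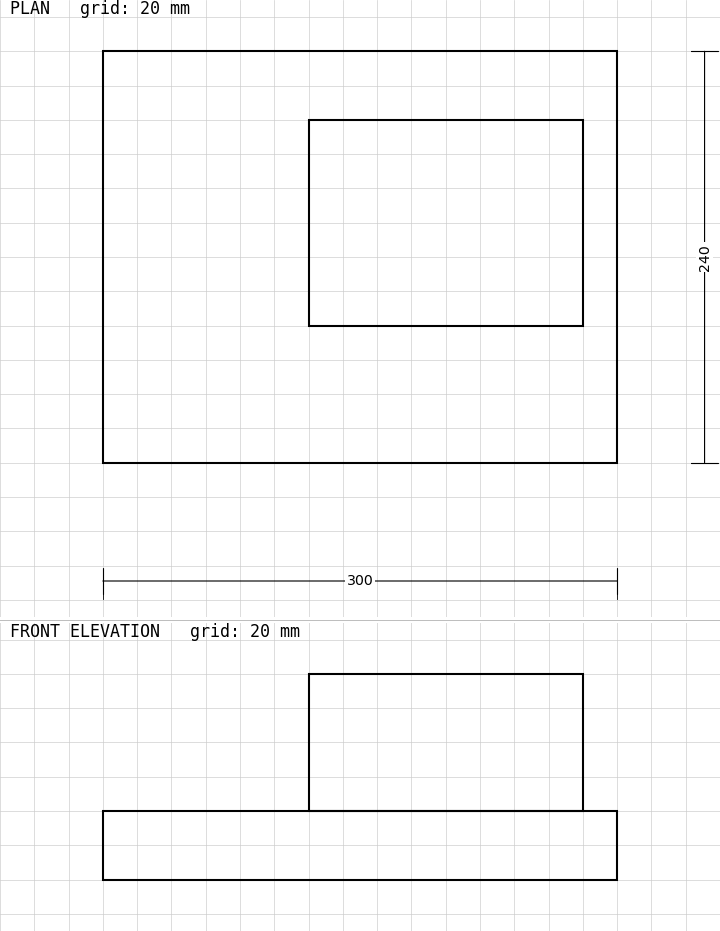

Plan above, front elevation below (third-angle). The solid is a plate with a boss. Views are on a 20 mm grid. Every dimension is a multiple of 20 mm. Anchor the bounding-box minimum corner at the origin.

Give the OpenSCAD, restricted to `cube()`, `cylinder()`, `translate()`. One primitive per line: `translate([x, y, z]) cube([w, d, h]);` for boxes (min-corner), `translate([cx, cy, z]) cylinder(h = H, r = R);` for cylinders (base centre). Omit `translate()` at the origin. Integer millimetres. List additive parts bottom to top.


cube([300, 240, 40]);
translate([120, 80, 40]) cube([160, 120, 80]);
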